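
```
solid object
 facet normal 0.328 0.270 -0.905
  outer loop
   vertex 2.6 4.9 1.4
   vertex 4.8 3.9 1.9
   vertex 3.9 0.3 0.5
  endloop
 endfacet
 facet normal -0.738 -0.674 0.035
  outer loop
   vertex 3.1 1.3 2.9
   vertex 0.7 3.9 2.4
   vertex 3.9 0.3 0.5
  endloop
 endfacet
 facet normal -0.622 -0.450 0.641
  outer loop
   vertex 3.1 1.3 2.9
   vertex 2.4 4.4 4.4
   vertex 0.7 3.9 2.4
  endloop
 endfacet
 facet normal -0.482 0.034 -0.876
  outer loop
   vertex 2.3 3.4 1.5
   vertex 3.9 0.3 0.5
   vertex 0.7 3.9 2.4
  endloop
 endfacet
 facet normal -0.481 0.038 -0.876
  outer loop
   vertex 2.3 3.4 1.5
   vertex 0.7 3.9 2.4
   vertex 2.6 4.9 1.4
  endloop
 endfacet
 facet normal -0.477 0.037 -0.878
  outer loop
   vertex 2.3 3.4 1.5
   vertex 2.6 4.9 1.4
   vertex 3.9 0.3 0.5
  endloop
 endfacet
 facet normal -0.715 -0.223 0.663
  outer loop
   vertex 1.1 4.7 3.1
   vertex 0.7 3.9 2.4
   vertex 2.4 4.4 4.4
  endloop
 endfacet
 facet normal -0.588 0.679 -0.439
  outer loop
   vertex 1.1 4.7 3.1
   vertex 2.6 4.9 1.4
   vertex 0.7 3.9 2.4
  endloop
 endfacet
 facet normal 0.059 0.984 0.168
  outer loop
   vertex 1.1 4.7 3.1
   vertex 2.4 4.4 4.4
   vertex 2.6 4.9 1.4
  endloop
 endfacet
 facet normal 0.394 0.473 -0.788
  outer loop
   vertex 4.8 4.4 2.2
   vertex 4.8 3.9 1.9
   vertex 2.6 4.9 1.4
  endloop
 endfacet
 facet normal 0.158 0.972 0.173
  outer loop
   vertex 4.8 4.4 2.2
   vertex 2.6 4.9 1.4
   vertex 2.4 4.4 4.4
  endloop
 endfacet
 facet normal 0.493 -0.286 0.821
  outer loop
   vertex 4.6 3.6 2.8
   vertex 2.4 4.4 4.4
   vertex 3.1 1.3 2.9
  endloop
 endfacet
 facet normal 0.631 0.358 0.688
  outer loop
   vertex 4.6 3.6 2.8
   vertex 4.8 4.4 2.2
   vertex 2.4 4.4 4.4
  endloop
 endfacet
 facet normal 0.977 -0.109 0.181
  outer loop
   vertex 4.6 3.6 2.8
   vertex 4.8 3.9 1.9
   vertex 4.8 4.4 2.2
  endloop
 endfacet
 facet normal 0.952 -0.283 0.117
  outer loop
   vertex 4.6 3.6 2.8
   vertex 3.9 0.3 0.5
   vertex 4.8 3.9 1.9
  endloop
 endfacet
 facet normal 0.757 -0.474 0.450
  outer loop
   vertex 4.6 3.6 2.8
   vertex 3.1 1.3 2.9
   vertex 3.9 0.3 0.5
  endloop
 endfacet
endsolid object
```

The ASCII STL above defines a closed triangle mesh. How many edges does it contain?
24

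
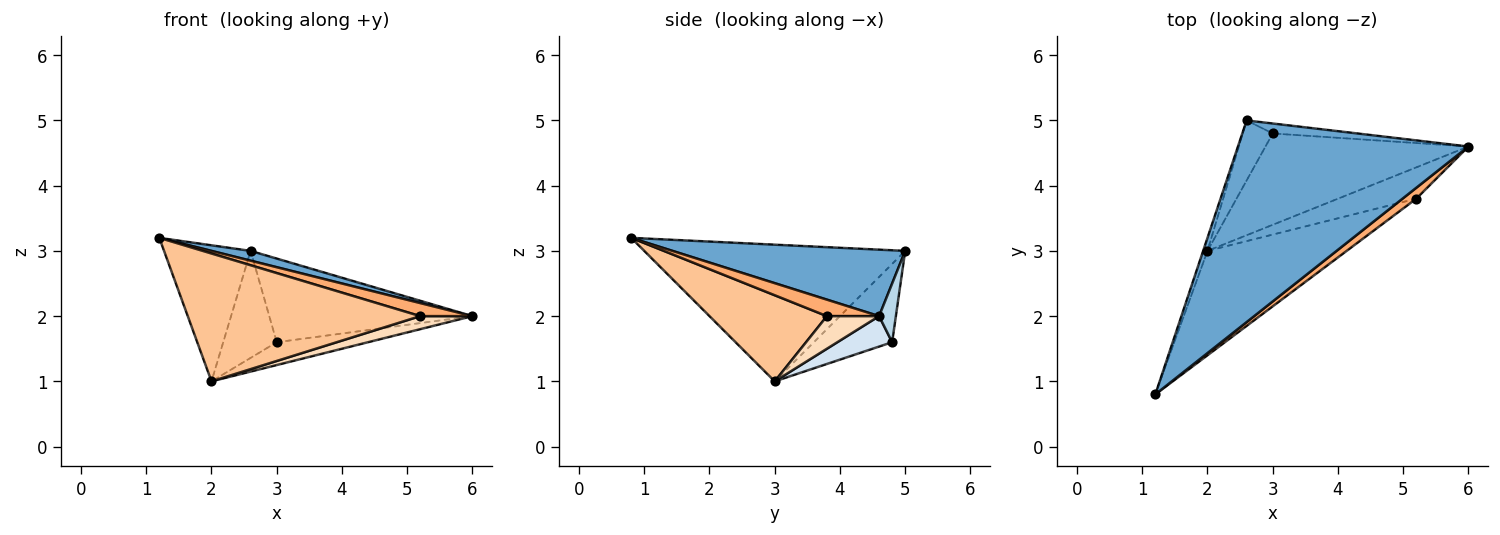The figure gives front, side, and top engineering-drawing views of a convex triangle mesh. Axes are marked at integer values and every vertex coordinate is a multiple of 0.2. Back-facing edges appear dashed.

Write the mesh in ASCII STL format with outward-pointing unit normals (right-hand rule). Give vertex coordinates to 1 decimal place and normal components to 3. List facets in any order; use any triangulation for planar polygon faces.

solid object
 facet normal 0.277 -0.047 0.960
  outer loop
   vertex 2.6 5.0 3.0
   vertex 1.2 0.8 3.2
   vertex 6.0 4.6 2.0
  endloop
 endfacet
 facet normal -0.949 0.315 -0.030
  outer loop
   vertex 2.0 3.0 1.0
   vertex 1.2 0.8 3.2
   vertex 2.6 5.0 3.0
  endloop
 endfacet
 facet normal 0.082 0.990 -0.118
  outer loop
   vertex 3.0 4.8 1.6
   vertex 2.6 5.0 3.0
   vertex 6.0 4.6 2.0
  endloop
 endfacet
 facet normal 0.144 0.240 -0.960
  outer loop
   vertex 3.0 4.8 1.6
   vertex 6.0 4.6 2.0
   vertex 2.0 3.0 1.0
  endloop
 endfacet
 facet normal -0.787 0.538 -0.302
  outer loop
   vertex 3.0 4.8 1.6
   vertex 2.0 3.0 1.0
   vertex 2.6 5.0 3.0
  endloop
 endfacet
 facet normal 0.609 -0.609 0.508
  outer loop
   vertex 5.2 3.8 2.0
   vertex 6.0 4.6 2.0
   vertex 1.2 0.8 3.2
  endloop
 endfacet
 facet normal 0.364 -0.721 -0.589
  outer loop
   vertex 5.2 3.8 2.0
   vertex 1.2 0.8 3.2
   vertex 2.0 3.0 1.0
  endloop
 endfacet
 facet normal 0.359 -0.359 -0.862
  outer loop
   vertex 5.2 3.8 2.0
   vertex 2.0 3.0 1.0
   vertex 6.0 4.6 2.0
  endloop
 endfacet
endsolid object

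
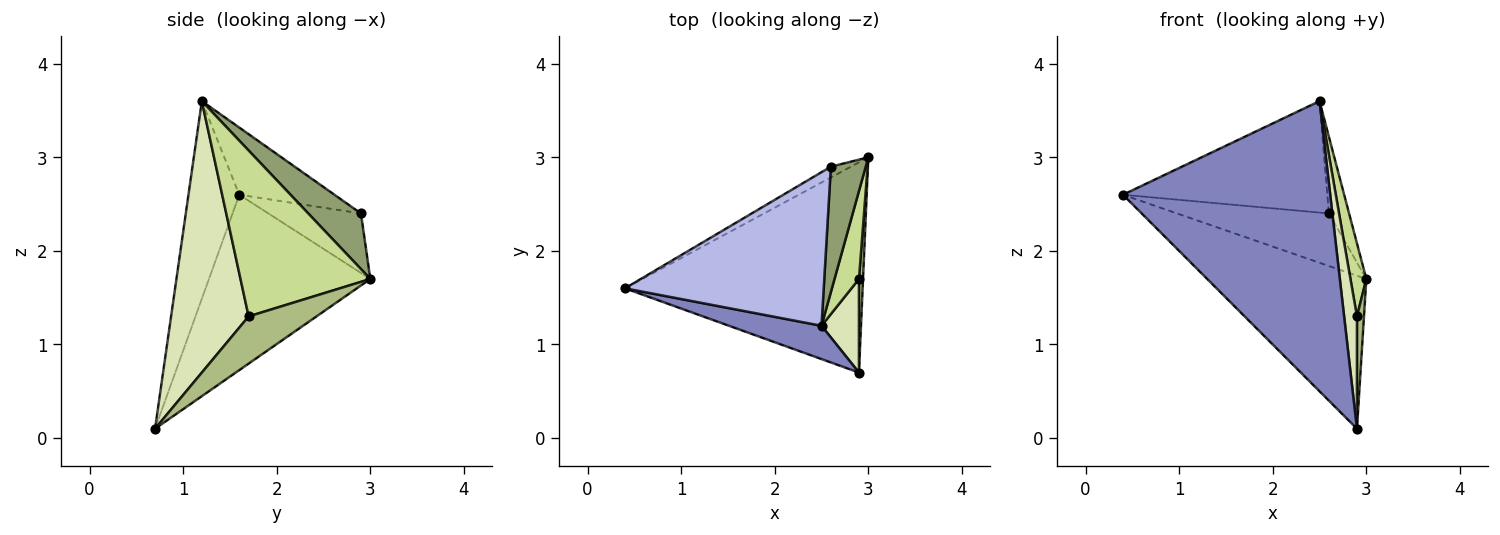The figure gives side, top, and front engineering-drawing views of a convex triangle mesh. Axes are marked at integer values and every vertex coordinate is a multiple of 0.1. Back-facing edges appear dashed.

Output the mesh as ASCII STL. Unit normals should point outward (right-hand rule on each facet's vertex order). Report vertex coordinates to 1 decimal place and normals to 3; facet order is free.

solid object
 facet normal -0.512 0.505 -0.694
  outer loop
   vertex 2.9 0.7 0.1
   vertex 0.4 1.6 2.6
   vertex 3.0 3.0 1.7
  endloop
 endfacet
 facet normal -0.237 -0.965 0.111
  outer loop
   vertex 2.5 1.2 3.6
   vertex 0.4 1.6 2.6
   vertex 2.9 0.7 0.1
  endloop
 endfacet
 facet normal -0.513 0.841 -0.173
  outer loop
   vertex 2.6 2.9 2.4
   vertex 3.0 3.0 1.7
   vertex 0.4 1.6 2.6
  endloop
 endfacet
 facet normal -0.264 0.567 0.781
  outer loop
   vertex 2.6 2.9 2.4
   vertex 0.4 1.6 2.6
   vertex 2.5 1.2 3.6
  endloop
 endfacet
 facet normal 0.806 0.309 0.505
  outer loop
   vertex 2.6 2.9 2.4
   vertex 2.5 1.2 3.6
   vertex 3.0 3.0 1.7
  endloop
 endfacet
 facet normal 0.991 -0.103 0.085
  outer loop
   vertex 2.9 1.7 1.3
   vertex 2.9 0.7 0.1
   vertex 3.0 3.0 1.7
  endloop
 endfacet
 facet normal 0.982 -0.120 0.145
  outer loop
   vertex 2.9 1.7 1.3
   vertex 3.0 3.0 1.7
   vertex 2.5 1.2 3.6
  endloop
 endfacet
 facet normal 0.978 -0.162 0.135
  outer loop
   vertex 2.9 1.7 1.3
   vertex 2.5 1.2 3.6
   vertex 2.9 0.7 0.1
  endloop
 endfacet
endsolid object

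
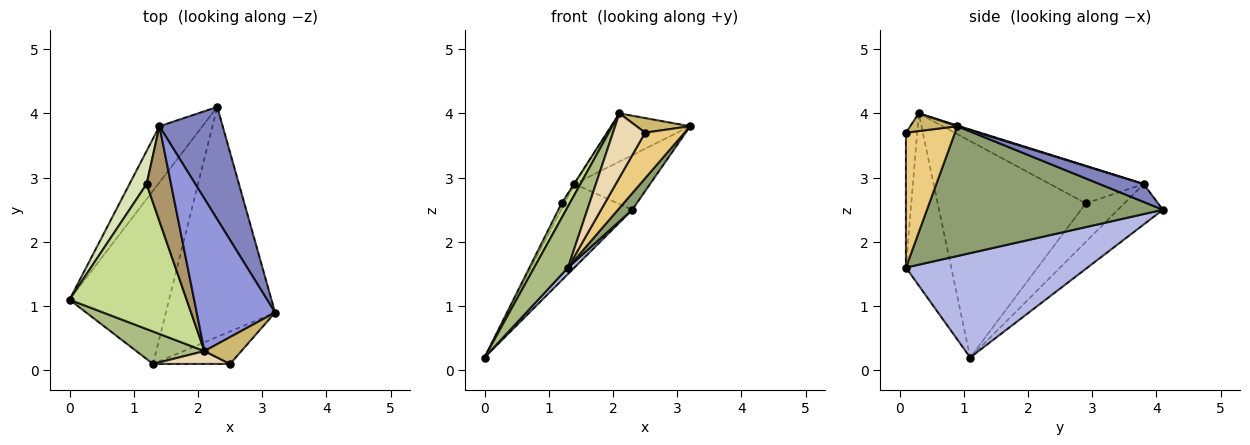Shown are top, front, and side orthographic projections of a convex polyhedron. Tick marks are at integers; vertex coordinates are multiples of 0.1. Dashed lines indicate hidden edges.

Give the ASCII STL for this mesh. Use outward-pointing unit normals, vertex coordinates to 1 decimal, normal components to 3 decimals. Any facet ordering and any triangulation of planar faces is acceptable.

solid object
 facet normal -0.465 0.735 -0.494
  outer loop
   vertex 1.4 3.8 2.9
   vertex 2.3 4.1 2.5
   vertex 0.0 1.1 0.2
  endloop
 endfacet
 facet normal 0.246 0.423 0.872
  outer loop
   vertex 1.4 3.8 2.9
   vertex 3.2 0.9 3.8
   vertex 2.3 4.1 2.5
  endloop
 endfacet
 facet normal 0.009 0.301 0.953
  outer loop
   vertex 1.4 3.8 2.9
   vertex 2.1 0.3 4.0
   vertex 3.2 0.9 3.8
  endloop
 endfacet
 facet normal 0.723 -0.026 -0.690
  outer loop
   vertex 1.3 0.1 1.6
   vertex 0.0 1.1 0.2
   vertex 2.3 4.1 2.5
  endloop
 endfacet
 facet normal 0.764 -0.046 -0.643
  outer loop
   vertex 1.3 0.1 1.6
   vertex 2.3 4.1 2.5
   vertex 3.2 0.9 3.8
  endloop
 endfacet
 facet normal -0.764 -0.570 0.302
  outer loop
   vertex 1.3 0.1 1.6
   vertex 2.1 0.3 4.0
   vertex 0.0 1.1 0.2
  endloop
 endfacet
 facet normal -0.878 -0.048 0.475
  outer loop
   vertex 1.2 2.9 2.6
   vertex 0.0 1.1 0.2
   vertex 2.1 0.3 4.0
  endloop
 endfacet
 facet normal -0.912 0.068 0.405
  outer loop
   vertex 1.2 2.9 2.6
   vertex 1.4 3.8 2.9
   vertex 0.0 1.1 0.2
  endloop
 endfacet
 facet normal -0.838 0.004 0.546
  outer loop
   vertex 1.2 2.9 2.6
   vertex 2.1 0.3 4.0
   vertex 1.4 3.8 2.9
  endloop
 endfacet
 facet normal 0.387 -0.440 0.810
  outer loop
   vertex 2.5 0.1 3.7
   vertex 3.2 0.9 3.8
   vertex 2.1 0.3 4.0
  endloop
 endfacet
 facet normal 0.712 -0.572 -0.407
  outer loop
   vertex 2.5 0.1 3.7
   vertex 1.3 0.1 1.6
   vertex 3.2 0.9 3.8
  endloop
 endfacet
 facet normal -0.325 -0.927 0.185
  outer loop
   vertex 2.5 0.1 3.7
   vertex 2.1 0.3 4.0
   vertex 1.3 0.1 1.6
  endloop
 endfacet
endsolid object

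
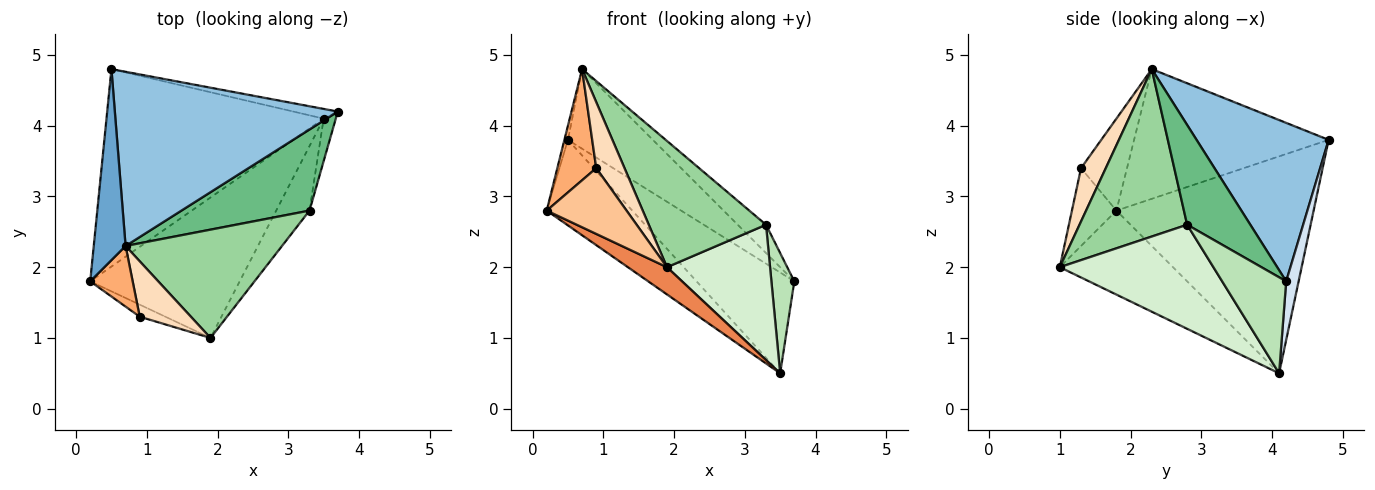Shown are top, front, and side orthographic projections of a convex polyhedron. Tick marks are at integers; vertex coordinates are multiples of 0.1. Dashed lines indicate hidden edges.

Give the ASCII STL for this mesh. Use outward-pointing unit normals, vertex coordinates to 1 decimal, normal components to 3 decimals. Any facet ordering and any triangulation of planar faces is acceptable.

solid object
 facet normal -0.971 0.018 0.238
  outer loop
   vertex 0.7 2.3 4.8
   vertex 0.5 4.8 3.8
   vertex 0.2 1.8 2.8
  endloop
 endfacet
 facet normal 0.543 0.349 0.764
  outer loop
   vertex 0.7 2.3 4.8
   vertex 3.7 4.2 1.8
   vertex 0.5 4.8 3.8
  endloop
 endfacet
 facet normal -0.676 0.293 -0.676
  outer loop
   vertex 3.5 4.1 0.5
   vertex 0.2 1.8 2.8
   vertex 0.5 4.8 3.8
  endloop
 endfacet
 facet normal 0.126 0.987 -0.095
  outer loop
   vertex 3.5 4.1 0.5
   vertex 0.5 4.8 3.8
   vertex 3.7 4.2 1.8
  endloop
 endfacet
 facet normal -0.483 -0.167 -0.860
  outer loop
   vertex 3.5 4.1 0.5
   vertex 1.9 1.0 2.0
   vertex 0.2 1.8 2.8
  endloop
 endfacet
 facet normal -0.720 -0.609 0.332
  outer loop
   vertex 0.9 1.3 3.4
   vertex 0.7 2.3 4.8
   vertex 0.2 1.8 2.8
  endloop
 endfacet
 facet normal -0.480 -0.863 -0.158
  outer loop
   vertex 0.9 1.3 3.4
   vertex 0.2 1.8 2.8
   vertex 1.9 1.0 2.0
  endloop
 endfacet
 facet normal 0.557 -0.636 0.534
  outer loop
   vertex 0.9 1.3 3.4
   vertex 1.9 1.0 2.0
   vertex 0.7 2.3 4.8
  endloop
 endfacet
 facet normal 0.593 0.265 0.761
  outer loop
   vertex 3.3 2.8 2.6
   vertex 3.7 4.2 1.8
   vertex 0.7 2.3 4.8
  endloop
 endfacet
 facet normal 0.572 -0.623 0.534
  outer loop
   vertex 3.3 2.8 2.6
   vertex 0.7 2.3 4.8
   vertex 1.9 1.0 2.0
  endloop
 endfacet
 facet normal 0.935 -0.335 -0.118
  outer loop
   vertex 3.3 2.8 2.6
   vertex 3.5 4.1 0.5
   vertex 3.7 4.2 1.8
  endloop
 endfacet
 facet normal 0.802 -0.539 -0.257
  outer loop
   vertex 3.3 2.8 2.6
   vertex 1.9 1.0 2.0
   vertex 3.5 4.1 0.5
  endloop
 endfacet
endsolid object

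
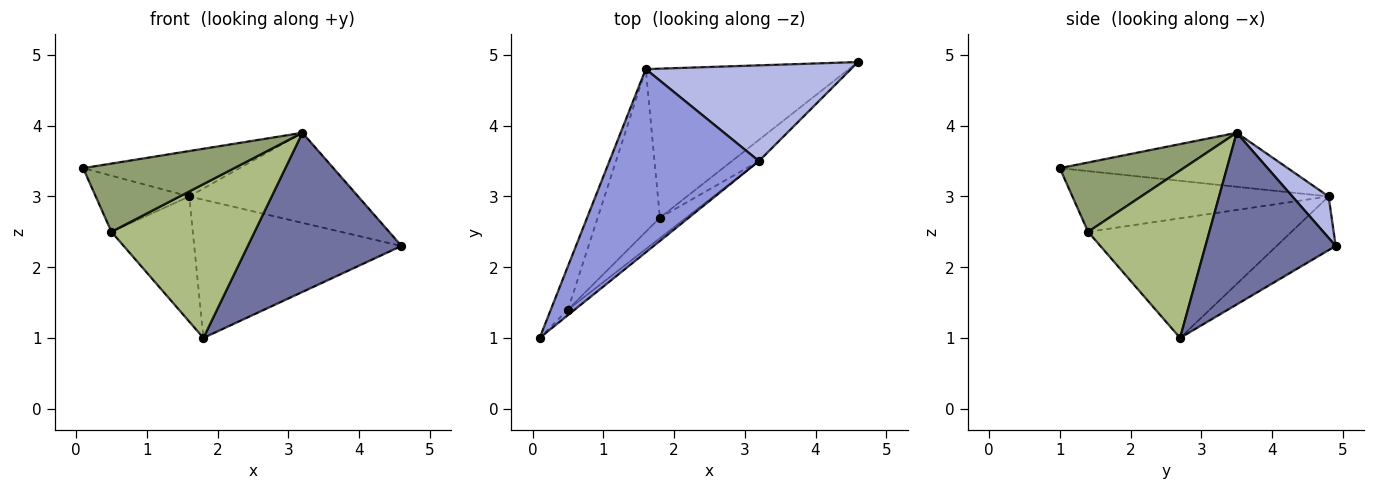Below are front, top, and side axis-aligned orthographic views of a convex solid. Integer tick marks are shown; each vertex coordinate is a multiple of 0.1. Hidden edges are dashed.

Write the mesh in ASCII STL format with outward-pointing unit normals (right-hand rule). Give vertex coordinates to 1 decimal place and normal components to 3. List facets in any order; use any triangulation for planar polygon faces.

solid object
 facet normal 0.643 -0.759 -0.101
  outer loop
   vertex 3.2 3.5 3.9
   vertex 1.8 2.7 1.0
   vertex 4.6 4.9 2.3
  endloop
 endfacet
 facet normal -0.190 0.668 -0.720
  outer loop
   vertex 1.6 4.8 3.0
   vertex 4.6 4.9 2.3
   vertex 1.8 2.7 1.0
  endloop
 endfacet
 facet normal -0.331 0.227 0.916
  outer loop
   vertex 1.6 4.8 3.0
   vertex 0.1 1.0 3.4
   vertex 3.2 3.5 3.9
  endloop
 endfacet
 facet normal 0.146 0.678 0.721
  outer loop
   vertex 1.6 4.8 3.0
   vertex 3.2 3.5 3.9
   vertex 4.6 4.9 2.3
  endloop
 endfacet
 facet normal 0.633 -0.772 -0.062
  outer loop
   vertex 0.5 1.4 2.5
   vertex 3.2 3.5 3.9
   vertex 0.1 1.0 3.4
  endloop
 endfacet
 facet normal 0.643 -0.759 -0.101
  outer loop
   vertex 0.5 1.4 2.5
   vertex 1.8 2.7 1.0
   vertex 3.2 3.5 3.9
  endloop
 endfacet
 facet normal -0.908 0.331 -0.256
  outer loop
   vertex 0.5 1.4 2.5
   vertex 0.1 1.0 3.4
   vertex 1.6 4.8 3.0
  endloop
 endfacet
 facet normal -0.836 0.334 -0.435
  outer loop
   vertex 0.5 1.4 2.5
   vertex 1.6 4.8 3.0
   vertex 1.8 2.7 1.0
  endloop
 endfacet
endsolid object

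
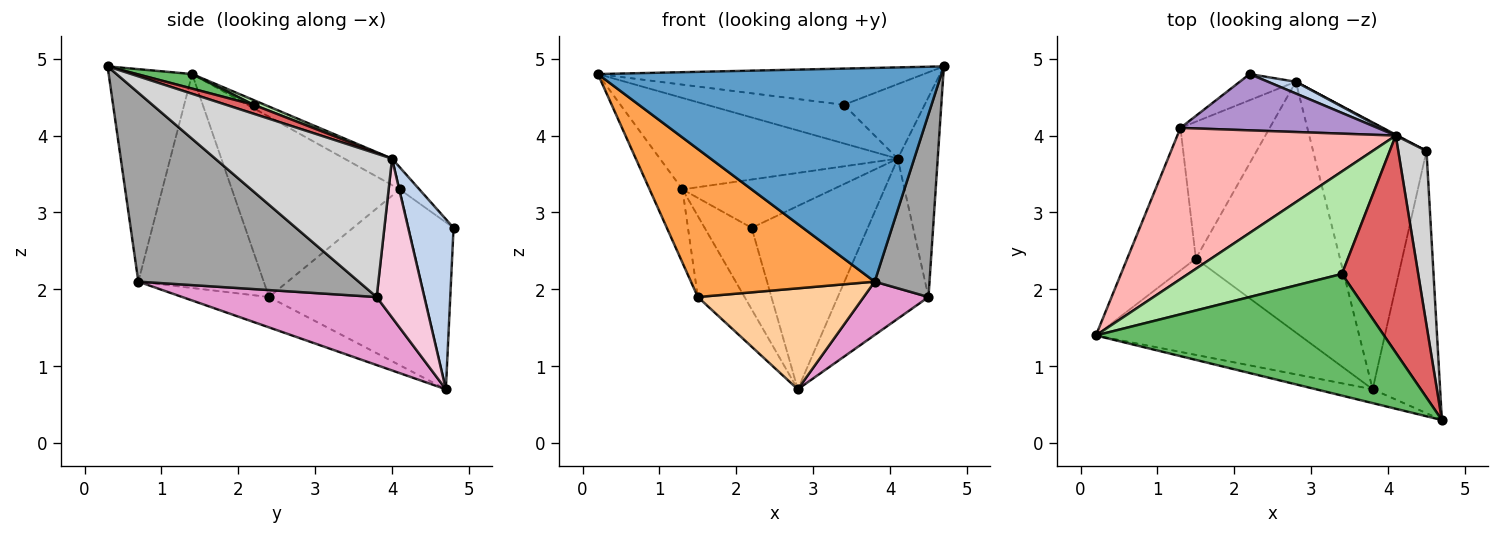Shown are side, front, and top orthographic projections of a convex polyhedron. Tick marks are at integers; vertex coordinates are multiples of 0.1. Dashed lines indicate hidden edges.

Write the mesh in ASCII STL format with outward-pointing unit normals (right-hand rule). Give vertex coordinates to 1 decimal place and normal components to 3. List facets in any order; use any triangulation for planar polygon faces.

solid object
 facet normal -0.236 -0.970 -0.063
  outer loop
   vertex 3.8 0.7 2.1
   vertex 4.7 0.3 4.9
   vertex 0.2 1.4 4.8
  endloop
 endfacet
 facet normal 0.363 0.930 0.060
  outer loop
   vertex 4.1 4.0 3.7
   vertex 2.8 4.7 0.7
   vertex 2.2 4.8 2.8
  endloop
 endfacet
 facet normal -0.497 -0.728 -0.473
  outer loop
   vertex 1.5 2.4 1.9
   vertex 3.8 0.7 2.1
   vertex 0.2 1.4 4.8
  endloop
 endfacet
 facet normal -0.192 -0.367 -0.910
  outer loop
   vertex 1.5 2.4 1.9
   vertex 2.8 4.7 0.7
   vertex 3.8 0.7 2.1
  endloop
 endfacet
 facet normal 0.048 0.285 0.957
  outer loop
   vertex 3.4 2.2 4.4
   vertex 0.2 1.4 4.8
   vertex 4.7 0.3 4.9
  endloop
 endfacet
 facet normal 0.029 0.353 0.935
  outer loop
   vertex 3.4 2.2 4.4
   vertex 4.1 4.0 3.7
   vertex 0.2 1.4 4.8
  endloop
 endfacet
 facet normal 0.110 0.323 0.940
  outer loop
   vertex 3.4 2.2 4.4
   vertex 4.7 0.3 4.9
   vertex 4.1 4.0 3.7
  endloop
 endfacet
 facet normal -0.103 0.515 0.851
  outer loop
   vertex 1.3 4.1 3.3
   vertex 0.2 1.4 4.8
   vertex 4.1 4.0 3.7
  endloop
 endfacet
 facet normal -0.085 0.649 0.756
  outer loop
   vertex 1.3 4.1 3.3
   vertex 4.1 4.0 3.7
   vertex 2.2 4.8 2.8
  endloop
 endfacet
 facet normal -0.673 0.704 -0.226
  outer loop
   vertex 1.3 4.1 3.3
   vertex 2.2 4.8 2.8
   vertex 2.8 4.7 0.7
  endloop
 endfacet
 facet normal -0.919 0.180 -0.350
  outer loop
   vertex 1.3 4.1 3.3
   vertex 1.5 2.4 1.9
   vertex 0.2 1.4 4.8
  endloop
 endfacet
 facet normal -0.861 0.259 -0.437
  outer loop
   vertex 1.3 4.1 3.3
   vertex 2.8 4.7 0.7
   vertex 1.5 2.4 1.9
  endloop
 endfacet
 facet normal 0.507 -0.169 -0.845
  outer loop
   vertex 4.5 3.8 1.9
   vertex 3.8 0.7 2.1
   vertex 2.8 4.7 0.7
  endloop
 endfacet
 facet normal 0.465 0.885 0.005
  outer loop
   vertex 4.5 3.8 1.9
   vertex 2.8 4.7 0.7
   vertex 4.1 4.0 3.7
  endloop
 endfacet
 facet normal 0.917 -0.228 -0.327
  outer loop
   vertex 4.5 3.8 1.9
   vertex 4.7 0.3 4.9
   vertex 3.8 0.7 2.1
  endloop
 endfacet
 facet normal 0.958 0.217 0.189
  outer loop
   vertex 4.5 3.8 1.9
   vertex 4.1 4.0 3.7
   vertex 4.7 0.3 4.9
  endloop
 endfacet
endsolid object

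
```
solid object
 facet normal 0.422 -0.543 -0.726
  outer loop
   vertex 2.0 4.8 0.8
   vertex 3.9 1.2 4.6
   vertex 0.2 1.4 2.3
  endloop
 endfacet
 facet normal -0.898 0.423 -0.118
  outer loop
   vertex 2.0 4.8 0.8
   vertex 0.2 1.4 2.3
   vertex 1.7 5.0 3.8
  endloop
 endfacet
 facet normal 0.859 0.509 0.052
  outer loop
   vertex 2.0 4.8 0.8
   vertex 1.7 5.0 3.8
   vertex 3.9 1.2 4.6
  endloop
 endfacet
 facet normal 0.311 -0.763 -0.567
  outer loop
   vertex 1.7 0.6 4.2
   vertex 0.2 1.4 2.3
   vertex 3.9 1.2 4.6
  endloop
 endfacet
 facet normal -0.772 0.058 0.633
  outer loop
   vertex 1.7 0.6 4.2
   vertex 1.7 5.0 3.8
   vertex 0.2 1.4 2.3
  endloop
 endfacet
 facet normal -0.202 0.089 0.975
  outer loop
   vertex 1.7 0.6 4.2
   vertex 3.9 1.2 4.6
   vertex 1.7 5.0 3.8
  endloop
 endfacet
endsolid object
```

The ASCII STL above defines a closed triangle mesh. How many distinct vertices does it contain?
5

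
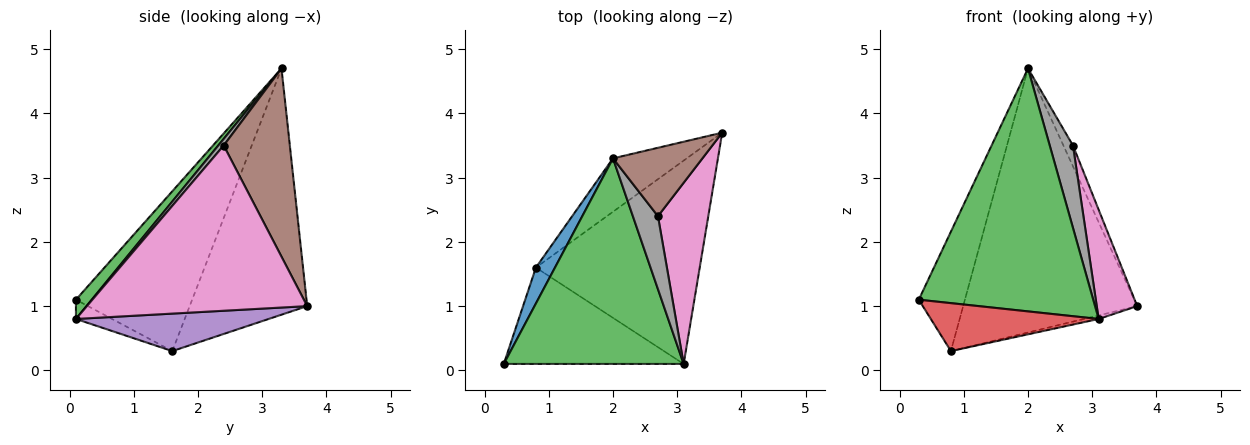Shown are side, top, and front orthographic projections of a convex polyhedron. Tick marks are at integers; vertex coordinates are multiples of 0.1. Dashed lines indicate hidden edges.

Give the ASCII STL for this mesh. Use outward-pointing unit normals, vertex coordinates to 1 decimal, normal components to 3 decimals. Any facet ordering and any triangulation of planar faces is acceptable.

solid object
 facet normal -0.924 0.367 0.110
  outer loop
   vertex 0.8 1.6 0.3
   vertex 0.3 0.1 1.1
   vertex 2.0 3.3 4.7
  endloop
 endfacet
 facet normal -0.552 0.817 -0.165
  outer loop
   vertex 0.8 1.6 0.3
   vertex 2.0 3.3 4.7
   vertex 3.7 3.7 1.0
  endloop
 endfacet
 facet normal 0.069 -0.762 0.644
  outer loop
   vertex 3.1 0.1 0.8
   vertex 2.0 3.3 4.7
   vertex 0.3 0.1 1.1
  endloop
 endfacet
 facet normal -0.095 -0.443 -0.891
  outer loop
   vertex 3.1 0.1 0.8
   vertex 0.3 0.1 1.1
   vertex 0.8 1.6 0.3
  endloop
 endfacet
 facet normal 0.223 0.017 -0.975
  outer loop
   vertex 3.1 0.1 0.8
   vertex 0.8 1.6 0.3
   vertex 3.7 3.7 1.0
  endloop
 endfacet
 facet normal 0.896 0.129 0.426
  outer loop
   vertex 2.7 2.4 3.5
   vertex 3.7 3.7 1.0
   vertex 2.0 3.3 4.7
  endloop
 endfacet
 facet normal 0.942 -0.173 0.287
  outer loop
   vertex 2.7 2.4 3.5
   vertex 3.1 0.1 0.8
   vertex 3.7 3.7 1.0
  endloop
 endfacet
 facet normal 0.173 -0.737 0.653
  outer loop
   vertex 2.7 2.4 3.5
   vertex 2.0 3.3 4.7
   vertex 3.1 0.1 0.8
  endloop
 endfacet
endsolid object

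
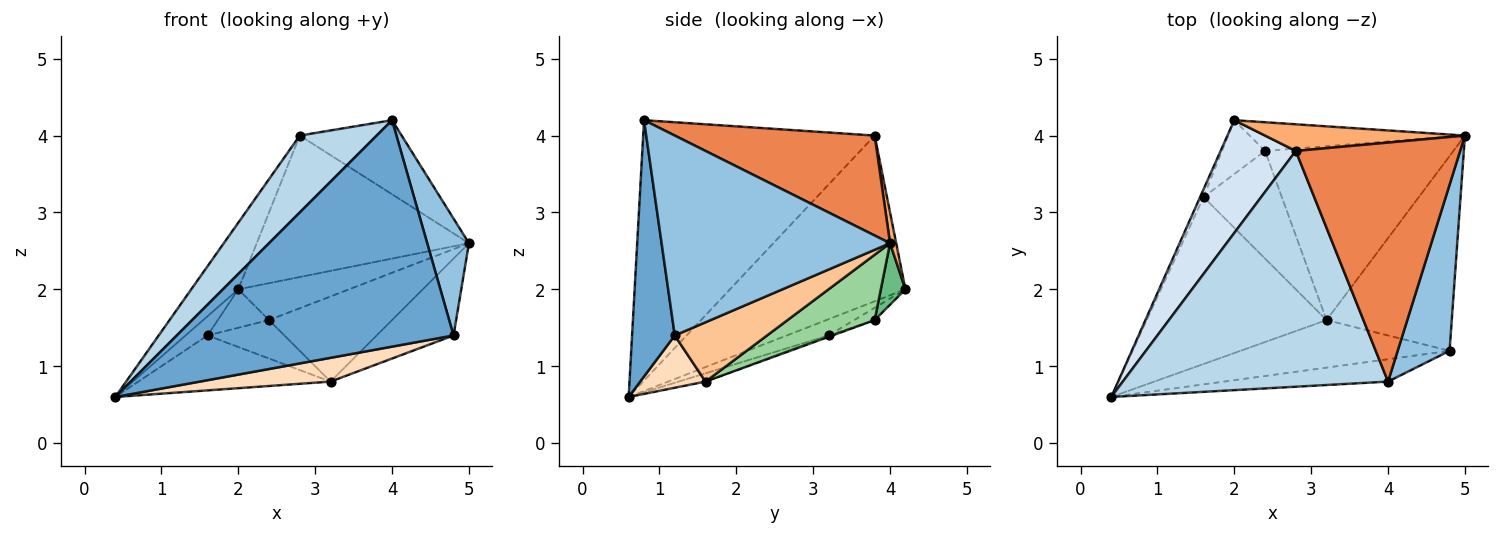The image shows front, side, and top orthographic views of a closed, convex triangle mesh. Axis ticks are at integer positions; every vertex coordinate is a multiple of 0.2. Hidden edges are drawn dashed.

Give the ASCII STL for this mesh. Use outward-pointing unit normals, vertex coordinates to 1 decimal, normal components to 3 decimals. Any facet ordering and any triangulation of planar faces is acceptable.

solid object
 facet normal 0.152 -0.984 -0.097
  outer loop
   vertex 4.8 1.2 1.4
   vertex 4.0 0.8 4.2
   vertex 0.4 0.6 0.6
  endloop
 endfacet
 facet normal 0.953 -0.174 0.247
  outer loop
   vertex 4.8 1.2 1.4
   vertex 5.0 4.0 2.6
   vertex 4.0 0.8 4.2
  endloop
 endfacet
 facet normal -0.682 -0.227 0.695
  outer loop
   vertex 2.8 3.8 4.0
   vertex 0.4 0.6 0.6
   vertex 4.0 0.8 4.2
  endloop
 endfacet
 facet normal -0.885 0.237 0.401
  outer loop
   vertex 2.8 3.8 4.0
   vertex 2.0 4.2 2.0
   vertex 0.4 0.6 0.6
  endloop
 endfacet
 facet normal 0.502 0.256 0.826
  outer loop
   vertex 2.8 3.8 4.0
   vertex 4.0 0.8 4.2
   vertex 5.0 4.0 2.6
  endloop
 endfacet
 facet normal 0.028 0.982 0.185
  outer loop
   vertex 2.8 3.8 4.0
   vertex 5.0 4.0 2.6
   vertex 2.0 4.2 2.0
  endloop
 endfacet
 facet normal 0.403 0.336 -0.851
  outer loop
   vertex 3.2 1.6 0.8
   vertex 5.0 4.0 2.6
   vertex 4.8 1.2 1.4
  endloop
 endfacet
 facet normal 0.218 -0.436 -0.873
  outer loop
   vertex 3.2 1.6 0.8
   vertex 4.8 1.2 1.4
   vertex 0.4 0.6 0.6
  endloop
 endfacet
 facet normal 0.173 0.777 -0.605
  outer loop
   vertex 2.4 3.8 1.6
   vertex 2.0 4.2 2.0
   vertex 5.0 4.0 2.6
  endloop
 endfacet
 facet normal 0.297 0.420 -0.857
  outer loop
   vertex 2.4 3.8 1.6
   vertex 5.0 4.0 2.6
   vertex 3.2 1.6 0.8
  endloop
 endfacet
 facet normal -0.044 0.312 -0.949
  outer loop
   vertex 1.6 3.2 1.4
   vertex 3.2 1.6 0.8
   vertex 0.4 0.6 0.6
  endloop
 endfacet
 facet normal -0.017 0.336 -0.942
  outer loop
   vertex 1.6 3.2 1.4
   vertex 2.4 3.8 1.6
   vertex 3.2 1.6 0.8
  endloop
 endfacet
 facet normal -0.870 0.458 -0.183
  outer loop
   vertex 1.6 3.2 1.4
   vertex 0.4 0.6 0.6
   vertex 2.0 4.2 2.0
  endloop
 endfacet
 facet normal -0.226 0.566 -0.793
  outer loop
   vertex 1.6 3.2 1.4
   vertex 2.0 4.2 2.0
   vertex 2.4 3.8 1.6
  endloop
 endfacet
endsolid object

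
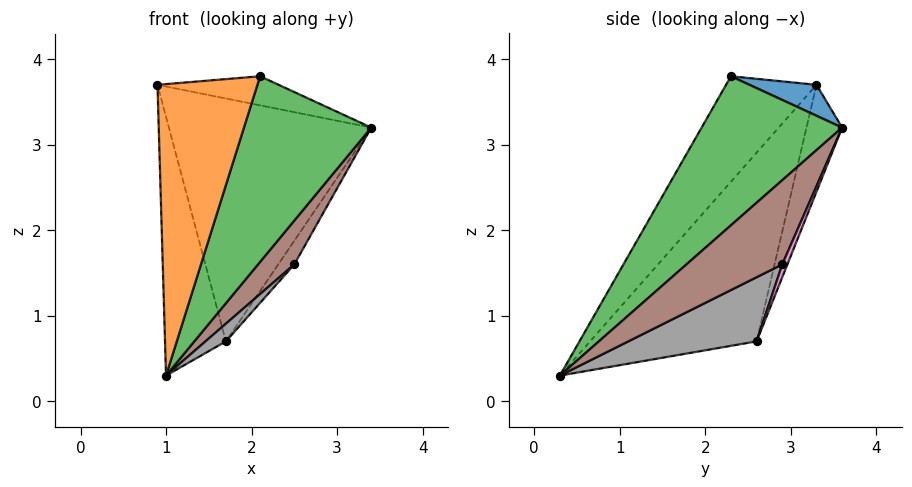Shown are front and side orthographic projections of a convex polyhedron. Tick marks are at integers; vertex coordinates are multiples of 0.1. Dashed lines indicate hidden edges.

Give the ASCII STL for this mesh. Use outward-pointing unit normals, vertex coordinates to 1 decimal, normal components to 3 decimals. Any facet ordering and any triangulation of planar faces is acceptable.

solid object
 facet normal 0.156 0.281 0.947
  outer loop
   vertex 2.1 2.3 3.8
   vertex 3.4 3.6 3.2
   vertex 0.9 3.3 3.7
  endloop
 endfacet
 facet normal -0.566 -0.626 0.536
  outer loop
   vertex 2.1 2.3 3.8
   vertex 0.9 3.3 3.7
   vertex 1.0 0.3 0.3
  endloop
 endfacet
 facet normal 0.733 -0.664 0.149
  outer loop
   vertex 2.1 2.3 3.8
   vertex 1.0 0.3 0.3
   vertex 3.4 3.6 3.2
  endloop
 endfacet
 facet normal -0.167 0.949 -0.266
  outer loop
   vertex 1.7 2.6 0.7
   vertex 0.9 3.3 3.7
   vertex 3.4 3.6 3.2
  endloop
 endfacet
 facet normal -0.892 0.326 -0.314
  outer loop
   vertex 1.7 2.6 0.7
   vertex 1.0 0.3 0.3
   vertex 0.9 3.3 3.7
  endloop
 endfacet
 facet normal 0.877 -0.332 -0.348
  outer loop
   vertex 2.5 2.9 1.6
   vertex 3.4 3.6 3.2
   vertex 1.0 0.3 0.3
  endloop
 endfacet
 facet normal 0.262 0.821 -0.507
  outer loop
   vertex 2.5 2.9 1.6
   vertex 1.7 2.6 0.7
   vertex 3.4 3.6 3.2
  endloop
 endfacet
 facet normal 0.762 -0.121 -0.637
  outer loop
   vertex 2.5 2.9 1.6
   vertex 1.0 0.3 0.3
   vertex 1.7 2.6 0.7
  endloop
 endfacet
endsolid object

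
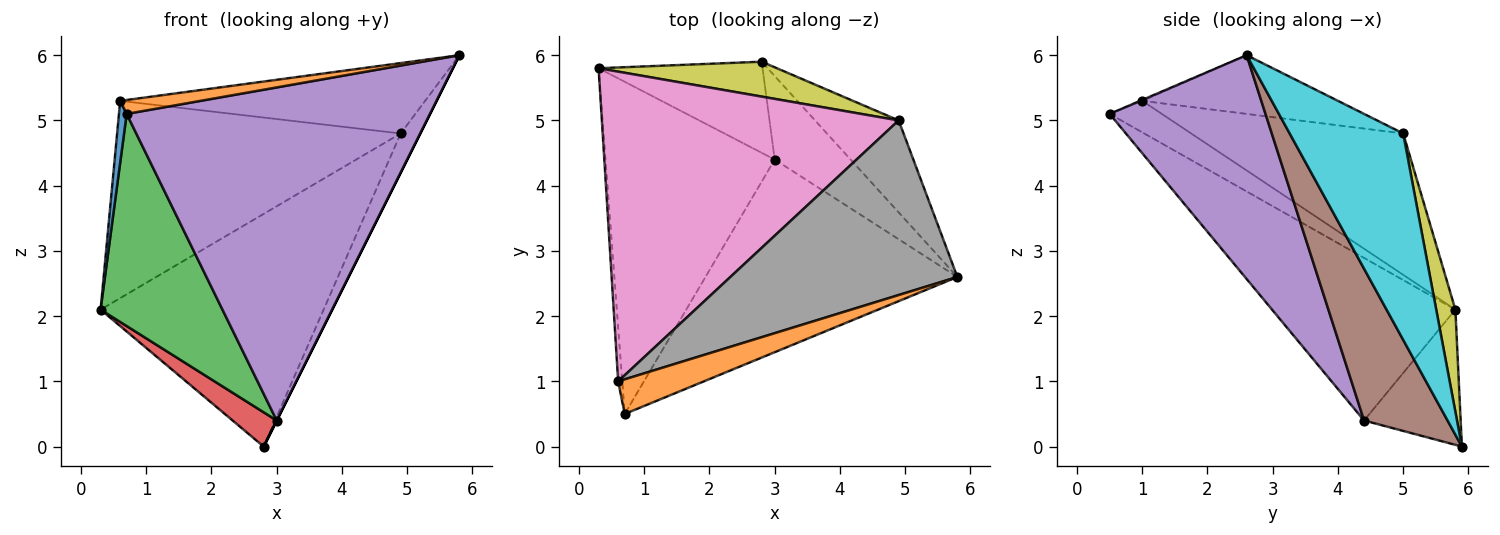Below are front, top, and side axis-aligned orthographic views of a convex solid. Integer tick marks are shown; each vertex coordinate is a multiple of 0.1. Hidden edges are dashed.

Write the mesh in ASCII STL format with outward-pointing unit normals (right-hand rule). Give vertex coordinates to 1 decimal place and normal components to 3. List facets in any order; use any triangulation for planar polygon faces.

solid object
 facet normal -0.981 -0.146 -0.126
  outer loop
   vertex 0.6 1.0 5.3
   vertex 0.3 5.8 2.1
   vertex 0.7 0.5 5.1
  endloop
 endfacet
 facet normal -0.010 -0.373 0.928
  outer loop
   vertex 0.6 1.0 5.3
   vertex 0.7 0.5 5.1
   vertex 5.8 2.6 6.0
  endloop
 endfacet
 facet normal -0.629 -0.418 -0.655
  outer loop
   vertex 3.0 4.4 0.4
   vertex 0.7 0.5 5.1
   vertex 0.3 5.8 2.1
  endloop
 endfacet
 facet normal -0.611 -0.279 -0.741
  outer loop
   vertex 3.0 4.4 0.4
   vertex 0.3 5.8 2.1
   vertex 2.8 5.9 0.0
  endloop
 endfacet
 facet normal 0.406 -0.791 -0.457
  outer loop
   vertex 3.0 4.4 0.4
   vertex 5.8 2.6 6.0
   vertex 0.7 0.5 5.1
  endloop
 endfacet
 facet normal 0.894 0.000 -0.447
  outer loop
   vertex 3.0 4.4 0.4
   vertex 2.8 5.9 0.0
   vertex 5.8 2.6 6.0
  endloop
 endfacet
 facet normal -0.373 0.498 0.783
  outer loop
   vertex 4.9 5.0 4.8
   vertex 0.3 5.8 2.1
   vertex 0.6 1.0 5.3
  endloop
 endfacet
 facet normal -0.233 0.363 0.902
  outer loop
   vertex 4.9 5.0 4.8
   vertex 0.6 1.0 5.3
   vertex 5.8 2.6 6.0
  endloop
 endfacet
 facet normal 0.085 0.985 0.148
  outer loop
   vertex 4.9 5.0 4.8
   vertex 2.8 5.9 0.0
   vertex 0.3 5.8 2.1
  endloop
 endfacet
 facet normal 0.915 0.158 -0.371
  outer loop
   vertex 4.9 5.0 4.8
   vertex 5.8 2.6 6.0
   vertex 2.8 5.9 0.0
  endloop
 endfacet
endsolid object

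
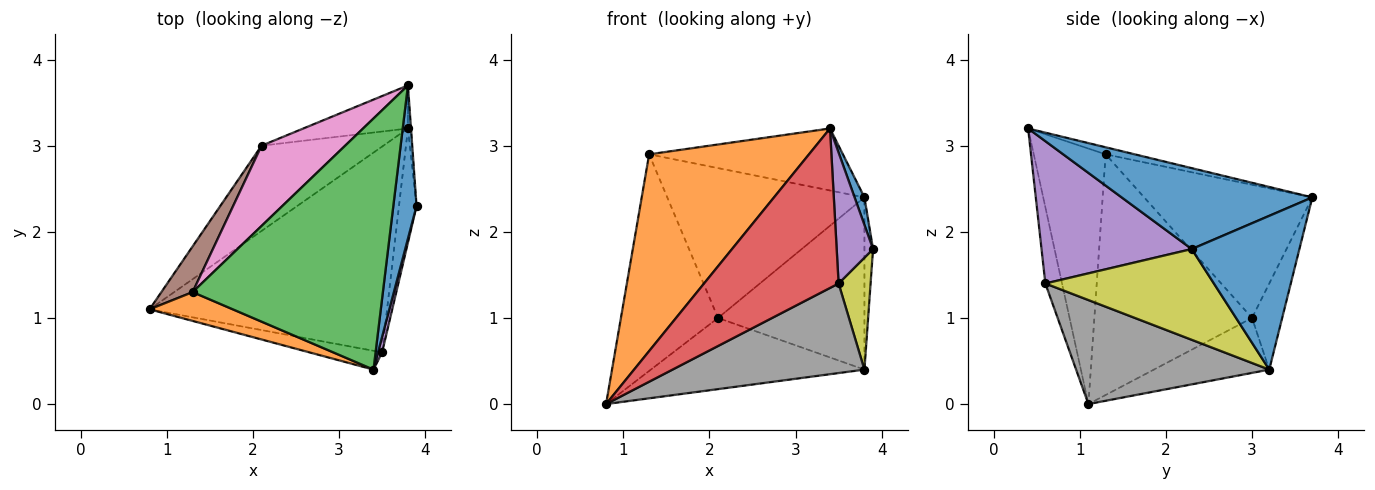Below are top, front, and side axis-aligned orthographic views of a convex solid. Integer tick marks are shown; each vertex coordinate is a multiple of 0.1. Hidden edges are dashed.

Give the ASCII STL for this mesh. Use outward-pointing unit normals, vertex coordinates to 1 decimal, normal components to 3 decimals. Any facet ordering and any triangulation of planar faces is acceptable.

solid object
 facet normal 0.960 -0.050 0.276
  outer loop
   vertex 3.8 3.7 2.4
   vertex 3.4 0.4 3.2
   vertex 3.9 2.3 1.8
  endloop
 endfacet
 facet normal -0.406 -0.904 0.132
  outer loop
   vertex 1.3 1.3 2.9
   vertex 0.8 1.1 0.0
   vertex 3.4 0.4 3.2
  endloop
 endfacet
 facet normal -0.036 0.240 0.970
  outer loop
   vertex 1.3 1.3 2.9
   vertex 3.4 0.4 3.2
   vertex 3.8 3.7 2.4
  endloop
 endfacet
 facet normal -0.122 -0.986 -0.116
  outer loop
   vertex 3.5 0.6 1.4
   vertex 3.4 0.4 3.2
   vertex 0.8 1.1 0.0
  endloop
 endfacet
 facet normal 0.972 -0.235 0.028
  outer loop
   vertex 3.5 0.6 1.4
   vertex 3.9 2.3 1.8
   vertex 3.4 0.4 3.2
  endloop
 endfacet
 facet normal -0.846 0.521 0.110
  outer loop
   vertex 2.1 3.0 1.0
   vertex 0.8 1.1 0.0
   vertex 1.3 1.3 2.9
  endloop
 endfacet
 facet normal -0.601 0.705 0.377
  outer loop
   vertex 2.1 3.0 1.0
   vertex 1.3 1.3 2.9
   vertex 3.8 3.7 2.4
  endloop
 endfacet
 facet normal 0.373 -0.370 -0.851
  outer loop
   vertex 3.8 3.2 0.4
   vertex 3.5 0.6 1.4
   vertex 0.8 1.1 0.0
  endloop
 endfacet
 facet normal 0.965 -0.183 -0.187
  outer loop
   vertex 3.8 3.2 0.4
   vertex 3.9 2.3 1.8
   vertex 3.5 0.6 1.4
  endloop
 endfacet
 facet normal -0.327 0.606 -0.725
  outer loop
   vertex 3.8 3.2 0.4
   vertex 0.8 1.1 0.0
   vertex 2.1 3.0 1.0
  endloop
 endfacet
 facet normal 0.997 0.080 -0.020
  outer loop
   vertex 3.8 3.2 0.4
   vertex 3.8 3.7 2.4
   vertex 3.9 2.3 1.8
  endloop
 endfacet
 facet normal -0.196 0.951 -0.238
  outer loop
   vertex 3.8 3.2 0.4
   vertex 2.1 3.0 1.0
   vertex 3.8 3.7 2.4
  endloop
 endfacet
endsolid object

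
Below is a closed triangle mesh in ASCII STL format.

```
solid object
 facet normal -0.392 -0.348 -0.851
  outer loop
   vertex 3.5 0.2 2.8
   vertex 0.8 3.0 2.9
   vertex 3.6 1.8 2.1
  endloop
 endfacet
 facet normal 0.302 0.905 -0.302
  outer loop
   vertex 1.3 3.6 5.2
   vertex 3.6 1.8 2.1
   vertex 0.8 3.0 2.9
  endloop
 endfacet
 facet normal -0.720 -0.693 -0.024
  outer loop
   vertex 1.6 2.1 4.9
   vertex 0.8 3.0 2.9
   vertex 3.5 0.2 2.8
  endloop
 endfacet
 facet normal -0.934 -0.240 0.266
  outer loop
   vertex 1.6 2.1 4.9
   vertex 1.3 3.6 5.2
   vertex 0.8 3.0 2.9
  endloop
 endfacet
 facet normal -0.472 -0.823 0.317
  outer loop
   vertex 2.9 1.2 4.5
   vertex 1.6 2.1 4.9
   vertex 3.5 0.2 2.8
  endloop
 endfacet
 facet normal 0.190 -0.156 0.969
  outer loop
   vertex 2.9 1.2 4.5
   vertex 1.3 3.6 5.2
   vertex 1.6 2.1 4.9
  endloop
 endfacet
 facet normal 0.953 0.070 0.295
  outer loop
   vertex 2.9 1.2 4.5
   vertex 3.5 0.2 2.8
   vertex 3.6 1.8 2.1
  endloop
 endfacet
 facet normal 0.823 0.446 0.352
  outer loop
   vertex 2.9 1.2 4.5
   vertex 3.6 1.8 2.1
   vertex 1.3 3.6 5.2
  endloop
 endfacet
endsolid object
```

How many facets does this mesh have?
8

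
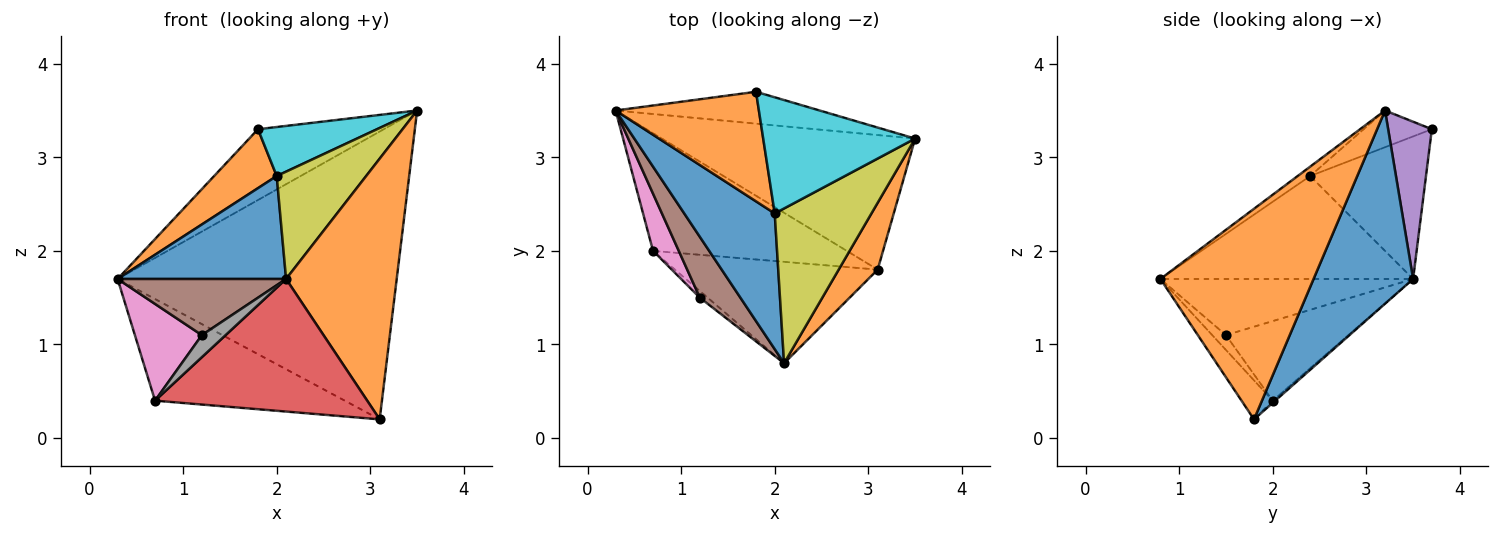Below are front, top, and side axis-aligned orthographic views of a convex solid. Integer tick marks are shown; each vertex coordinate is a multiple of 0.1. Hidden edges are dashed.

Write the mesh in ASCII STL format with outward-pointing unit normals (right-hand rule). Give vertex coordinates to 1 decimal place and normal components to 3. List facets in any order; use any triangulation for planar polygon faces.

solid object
 facet normal 0.307 0.862 -0.403
  outer loop
   vertex 3.1 1.8 0.2
   vertex 0.3 3.5 1.7
   vertex 3.5 3.2 3.5
  endloop
 endfacet
 facet normal 0.802 -0.579 0.148
  outer loop
   vertex 3.1 1.8 0.2
   vertex 3.5 3.2 3.5
   vertex 2.1 0.8 1.7
  endloop
 endfacet
 facet normal -0.009 0.654 -0.757
  outer loop
   vertex 0.7 2.0 0.4
   vertex 0.3 3.5 1.7
   vertex 3.1 1.8 0.2
  endloop
 endfacet
 facet normal -0.116 -0.789 -0.603
  outer loop
   vertex 0.7 2.0 0.4
   vertex 3.1 1.8 0.2
   vertex 2.1 0.8 1.7
  endloop
 endfacet
 facet normal 0.302 0.869 -0.392
  outer loop
   vertex 1.8 3.7 3.3
   vertex 3.5 3.2 3.5
   vertex 0.3 3.5 1.7
  endloop
 endfacet
 facet normal -0.713 -0.475 0.515
  outer loop
   vertex 1.2 1.5 1.1
   vertex 2.1 0.8 1.7
   vertex 0.3 3.5 1.7
  endloop
 endfacet
 facet normal -0.844 -0.462 0.273
  outer loop
   vertex 1.2 1.5 1.1
   vertex 0.3 3.5 1.7
   vertex 0.7 2.0 0.4
  endloop
 endfacet
 facet normal -0.483 -0.838 -0.254
  outer loop
   vertex 1.2 1.5 1.1
   vertex 0.7 2.0 0.4
   vertex 2.1 0.8 1.7
  endloop
 endfacet
 facet normal -0.079 -0.568 0.819
  outer loop
   vertex 2.0 2.4 2.8
   vertex 2.1 0.8 1.7
   vertex 3.5 3.2 3.5
  endloop
 endfacet
 facet normal -0.217 -0.379 0.899
  outer loop
   vertex 2.0 2.4 2.8
   vertex 3.5 3.2 3.5
   vertex 1.8 3.7 3.3
  endloop
 endfacet
 facet normal -0.672 -0.448 0.590
  outer loop
   vertex 2.0 2.4 2.8
   vertex 0.3 3.5 1.7
   vertex 2.1 0.8 1.7
  endloop
 endfacet
 facet normal -0.659 -0.356 0.662
  outer loop
   vertex 2.0 2.4 2.8
   vertex 1.8 3.7 3.3
   vertex 0.3 3.5 1.7
  endloop
 endfacet
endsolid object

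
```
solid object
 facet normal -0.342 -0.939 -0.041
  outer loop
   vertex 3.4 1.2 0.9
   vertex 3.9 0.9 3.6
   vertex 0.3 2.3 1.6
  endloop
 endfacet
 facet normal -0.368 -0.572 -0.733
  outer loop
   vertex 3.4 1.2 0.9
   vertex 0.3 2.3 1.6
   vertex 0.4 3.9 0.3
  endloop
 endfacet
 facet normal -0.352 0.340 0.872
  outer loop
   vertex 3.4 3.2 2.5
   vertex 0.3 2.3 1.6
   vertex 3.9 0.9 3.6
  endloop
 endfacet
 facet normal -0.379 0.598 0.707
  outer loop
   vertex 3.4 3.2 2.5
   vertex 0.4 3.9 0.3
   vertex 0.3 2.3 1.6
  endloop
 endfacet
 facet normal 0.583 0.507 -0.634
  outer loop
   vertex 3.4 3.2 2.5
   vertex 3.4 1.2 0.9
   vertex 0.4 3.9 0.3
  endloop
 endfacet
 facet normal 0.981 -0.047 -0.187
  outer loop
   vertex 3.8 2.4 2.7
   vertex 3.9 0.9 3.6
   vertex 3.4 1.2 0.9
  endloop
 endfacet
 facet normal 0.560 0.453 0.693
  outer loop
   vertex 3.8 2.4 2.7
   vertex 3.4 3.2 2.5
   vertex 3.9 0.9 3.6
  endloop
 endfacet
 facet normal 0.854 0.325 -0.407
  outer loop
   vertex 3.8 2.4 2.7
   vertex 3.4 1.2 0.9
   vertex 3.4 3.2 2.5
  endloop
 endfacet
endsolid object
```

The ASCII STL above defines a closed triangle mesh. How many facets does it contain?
8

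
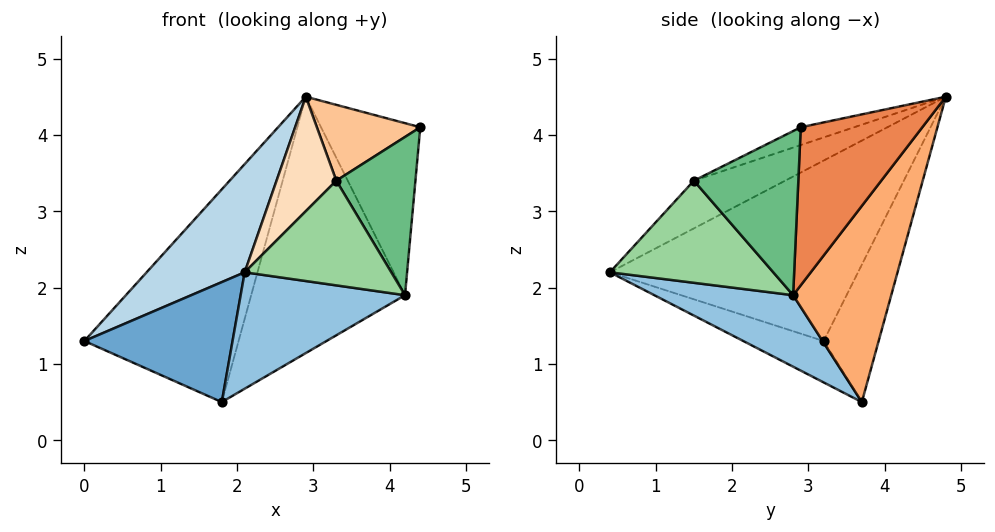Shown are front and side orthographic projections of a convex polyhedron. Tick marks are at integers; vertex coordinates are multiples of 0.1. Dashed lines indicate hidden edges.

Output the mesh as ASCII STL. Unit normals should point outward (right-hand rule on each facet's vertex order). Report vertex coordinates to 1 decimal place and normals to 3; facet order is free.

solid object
 facet normal -0.250 -0.461 -0.851
  outer loop
   vertex 1.8 3.7 0.5
   vertex 2.1 0.4 2.2
   vertex 0.0 3.2 1.3
  endloop
 endfacet
 facet normal 0.342 -0.406 -0.848
  outer loop
   vertex 4.2 2.8 1.9
   vertex 2.1 0.4 2.2
   vertex 1.8 3.7 0.5
  endloop
 endfacet
 facet normal -0.649 -0.256 0.716
  outer loop
   vertex 2.9 4.8 4.5
   vertex 0.0 3.2 1.3
   vertex 2.1 0.4 2.2
  endloop
 endfacet
 facet normal -0.331 0.929 -0.164
  outer loop
   vertex 2.9 4.8 4.5
   vertex 1.8 3.7 0.5
   vertex 0.0 3.2 1.3
  endloop
 endfacet
 facet normal 0.771 0.629 -0.099
  outer loop
   vertex 2.9 4.8 4.5
   vertex 4.4 2.9 4.1
   vertex 4.2 2.8 1.9
  endloop
 endfacet
 facet normal 0.503 0.788 -0.355
  outer loop
   vertex 2.9 4.8 4.5
   vertex 4.2 2.8 1.9
   vertex 1.8 3.7 0.5
  endloop
 endfacet
 facet normal -0.171 -0.330 0.928
  outer loop
   vertex 3.3 1.5 3.4
   vertex 4.4 2.9 4.1
   vertex 2.9 4.8 4.5
  endloop
 endfacet
 facet normal -0.501 -0.328 0.801
  outer loop
   vertex 3.3 1.5 3.4
   vertex 2.9 4.8 4.5
   vertex 2.1 0.4 2.2
  endloop
 endfacet
 facet normal 0.796 -0.603 -0.045
  outer loop
   vertex 3.3 1.5 3.4
   vertex 4.2 2.8 1.9
   vertex 4.4 2.9 4.1
  endloop
 endfacet
 facet normal 0.738 -0.662 -0.131
  outer loop
   vertex 3.3 1.5 3.4
   vertex 2.1 0.4 2.2
   vertex 4.2 2.8 1.9
  endloop
 endfacet
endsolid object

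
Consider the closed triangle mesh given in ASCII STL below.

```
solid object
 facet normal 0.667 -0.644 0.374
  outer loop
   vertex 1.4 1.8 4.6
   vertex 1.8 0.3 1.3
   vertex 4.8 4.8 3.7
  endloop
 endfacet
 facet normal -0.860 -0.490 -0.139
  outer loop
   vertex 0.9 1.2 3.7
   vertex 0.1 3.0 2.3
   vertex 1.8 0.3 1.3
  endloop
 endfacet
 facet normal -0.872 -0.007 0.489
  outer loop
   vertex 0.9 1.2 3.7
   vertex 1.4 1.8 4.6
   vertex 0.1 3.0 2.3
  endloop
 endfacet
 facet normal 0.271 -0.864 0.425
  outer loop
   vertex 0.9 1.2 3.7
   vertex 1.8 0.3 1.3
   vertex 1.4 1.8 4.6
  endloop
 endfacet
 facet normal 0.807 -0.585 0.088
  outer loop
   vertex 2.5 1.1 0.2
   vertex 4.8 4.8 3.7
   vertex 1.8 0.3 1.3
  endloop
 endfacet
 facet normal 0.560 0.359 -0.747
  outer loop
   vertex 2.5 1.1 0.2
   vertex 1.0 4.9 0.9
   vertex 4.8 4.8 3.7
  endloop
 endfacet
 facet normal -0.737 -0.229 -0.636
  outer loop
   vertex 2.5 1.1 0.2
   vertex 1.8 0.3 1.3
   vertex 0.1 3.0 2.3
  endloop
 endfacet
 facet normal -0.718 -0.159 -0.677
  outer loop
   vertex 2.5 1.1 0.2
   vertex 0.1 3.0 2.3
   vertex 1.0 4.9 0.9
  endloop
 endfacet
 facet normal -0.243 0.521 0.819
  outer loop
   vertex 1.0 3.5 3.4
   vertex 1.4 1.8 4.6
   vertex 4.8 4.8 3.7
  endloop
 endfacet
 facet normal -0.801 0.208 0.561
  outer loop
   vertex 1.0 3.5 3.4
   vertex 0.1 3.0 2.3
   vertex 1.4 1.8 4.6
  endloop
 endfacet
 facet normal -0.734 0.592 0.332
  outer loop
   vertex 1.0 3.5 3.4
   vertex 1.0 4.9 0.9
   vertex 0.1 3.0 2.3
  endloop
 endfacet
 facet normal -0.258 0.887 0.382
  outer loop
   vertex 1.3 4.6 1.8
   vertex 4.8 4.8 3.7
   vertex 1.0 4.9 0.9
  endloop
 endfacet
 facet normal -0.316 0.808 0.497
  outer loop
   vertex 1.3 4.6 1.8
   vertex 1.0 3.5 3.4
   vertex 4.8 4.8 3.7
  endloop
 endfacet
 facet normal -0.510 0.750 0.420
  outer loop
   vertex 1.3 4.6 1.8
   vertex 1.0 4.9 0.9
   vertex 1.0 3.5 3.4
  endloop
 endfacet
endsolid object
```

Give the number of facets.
14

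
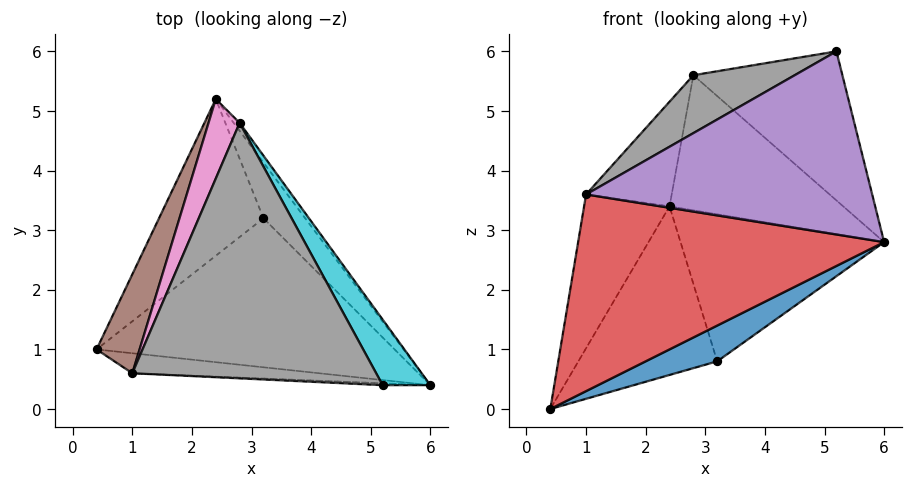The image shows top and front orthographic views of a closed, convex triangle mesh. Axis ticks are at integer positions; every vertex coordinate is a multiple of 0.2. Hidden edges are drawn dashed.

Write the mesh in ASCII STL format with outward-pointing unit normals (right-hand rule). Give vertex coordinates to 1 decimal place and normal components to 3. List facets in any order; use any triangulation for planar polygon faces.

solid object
 facet normal 0.419 -0.212 -0.883
  outer loop
   vertex 3.2 3.2 0.8
   vertex 6.0 0.4 2.8
   vertex 0.4 1.0 0.0
  endloop
 endfacet
 facet normal -0.356 0.685 -0.636
  outer loop
   vertex 3.2 3.2 0.8
   vertex 0.4 1.0 0.0
   vertex 2.4 5.2 3.4
  endloop
 endfacet
 facet normal 0.765 0.602 -0.228
  outer loop
   vertex 3.2 3.2 0.8
   vertex 2.4 5.2 3.4
   vertex 6.0 0.4 2.8
  endloop
 endfacet
 facet normal -0.056 -0.993 -0.101
  outer loop
   vertex 1.0 0.6 3.6
   vertex 0.4 1.0 0.0
   vertex 6.0 0.4 2.8
  endloop
 endfacet
 facet normal -0.042 -0.999 -0.010
  outer loop
   vertex 1.0 0.6 3.6
   vertex 6.0 0.4 2.8
   vertex 5.2 0.4 6.0
  endloop
 endfacet
 facet normal -0.937 0.293 0.189
  outer loop
   vertex 1.0 0.6 3.6
   vertex 2.4 5.2 3.4
   vertex 0.4 1.0 0.0
  endloop
 endfacet
 facet normal -0.930 0.293 0.222
  outer loop
   vertex 2.8 4.8 5.6
   vertex 2.4 5.2 3.4
   vertex 1.0 0.6 3.6
  endloop
 endfacet
 facet normal -0.494 -0.192 0.848
  outer loop
   vertex 2.8 4.8 5.6
   vertex 1.0 0.6 3.6
   vertex 5.2 0.4 6.0
  endloop
 endfacet
 facet normal 0.797 0.602 -0.035
  outer loop
   vertex 2.8 4.8 5.6
   vertex 6.0 0.4 2.8
   vertex 2.4 5.2 3.4
  endloop
 endfacet
 facet normal 0.850 0.483 0.212
  outer loop
   vertex 2.8 4.8 5.6
   vertex 5.2 0.4 6.0
   vertex 6.0 0.4 2.8
  endloop
 endfacet
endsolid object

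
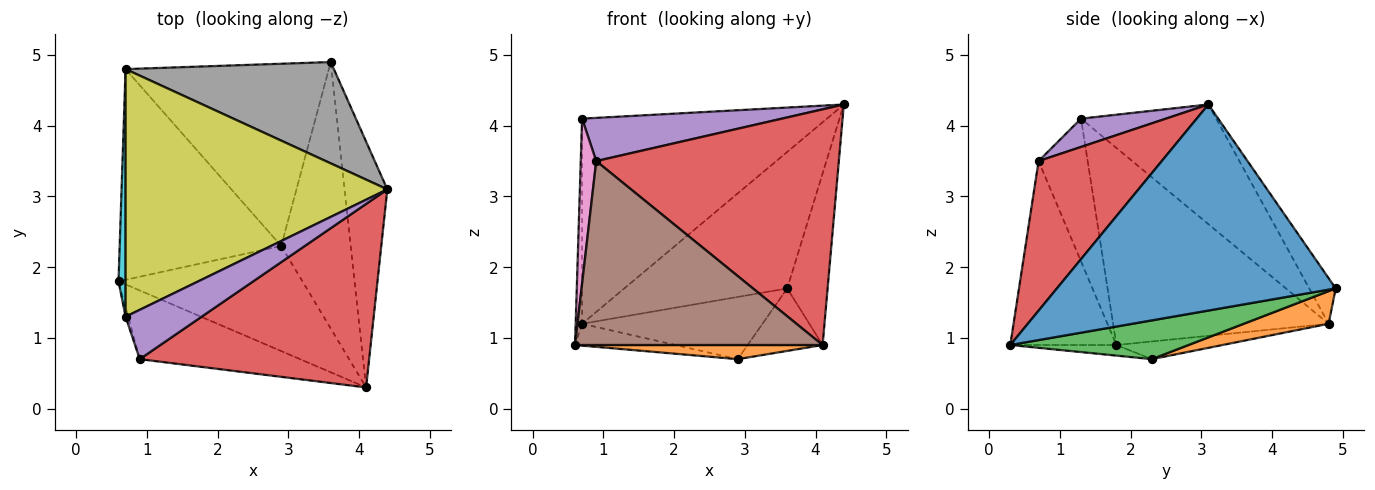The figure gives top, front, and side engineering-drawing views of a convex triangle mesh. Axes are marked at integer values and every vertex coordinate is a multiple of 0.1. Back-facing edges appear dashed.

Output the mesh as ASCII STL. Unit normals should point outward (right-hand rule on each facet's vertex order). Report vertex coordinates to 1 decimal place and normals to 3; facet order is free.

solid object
 facet normal 0.969 0.140 -0.201
  outer loop
   vertex 3.6 4.9 1.7
   vertex 4.4 3.1 4.3
   vertex 4.1 0.3 0.9
  endloop
 endfacet
 facet normal -0.057 -0.133 -0.989
  outer loop
   vertex 2.9 2.3 0.7
   vertex 4.1 0.3 0.9
   vertex 0.6 1.8 0.9
  endloop
 endfacet
 facet normal 0.477 0.201 -0.856
  outer loop
   vertex 2.9 2.3 0.7
   vertex 3.6 4.9 1.7
   vertex 4.1 0.3 0.9
  endloop
 endfacet
 facet normal 0.372 -0.732 0.570
  outer loop
   vertex 0.9 0.7 3.5
   vertex 4.1 0.3 0.9
   vertex 4.4 3.1 4.3
  endloop
 endfacet
 facet normal 0.270 -0.635 0.724
  outer loop
   vertex 0.9 0.7 3.5
   vertex 4.4 3.1 4.3
   vertex 0.7 1.3 4.1
  endloop
 endfacet
 facet normal -0.373 -0.869 -0.325
  outer loop
   vertex 0.9 0.7 3.5
   vertex 0.6 1.8 0.9
   vertex 4.1 0.3 0.9
  endloop
 endfacet
 facet normal -0.954 -0.301 -0.017
  outer loop
   vertex 0.9 0.7 3.5
   vertex 0.7 1.3 4.1
   vertex 0.6 1.8 0.9
  endloop
 endfacet
 facet normal -0.129 0.796 0.591
  outer loop
   vertex 0.7 4.8 1.2
   vertex 4.4 3.1 4.3
   vertex 3.6 4.9 1.7
  endloop
 endfacet
 facet normal -0.332 0.602 0.726
  outer loop
   vertex 0.7 4.8 1.2
   vertex 0.7 1.3 4.1
   vertex 4.4 3.1 4.3
  endloop
 endfacet
 facet normal -0.999 0.030 0.036
  outer loop
   vertex 0.7 4.8 1.2
   vertex 0.6 1.8 0.9
   vertex 0.7 1.3 4.1
  endloop
 endfacet
 facet normal -0.108 0.102 -0.989
  outer loop
   vertex 0.7 4.8 1.2
   vertex 2.9 2.3 0.7
   vertex 0.6 1.8 0.9
  endloop
 endfacet
 facet normal 0.150 0.319 -0.936
  outer loop
   vertex 0.7 4.8 1.2
   vertex 3.6 4.9 1.7
   vertex 2.9 2.3 0.7
  endloop
 endfacet
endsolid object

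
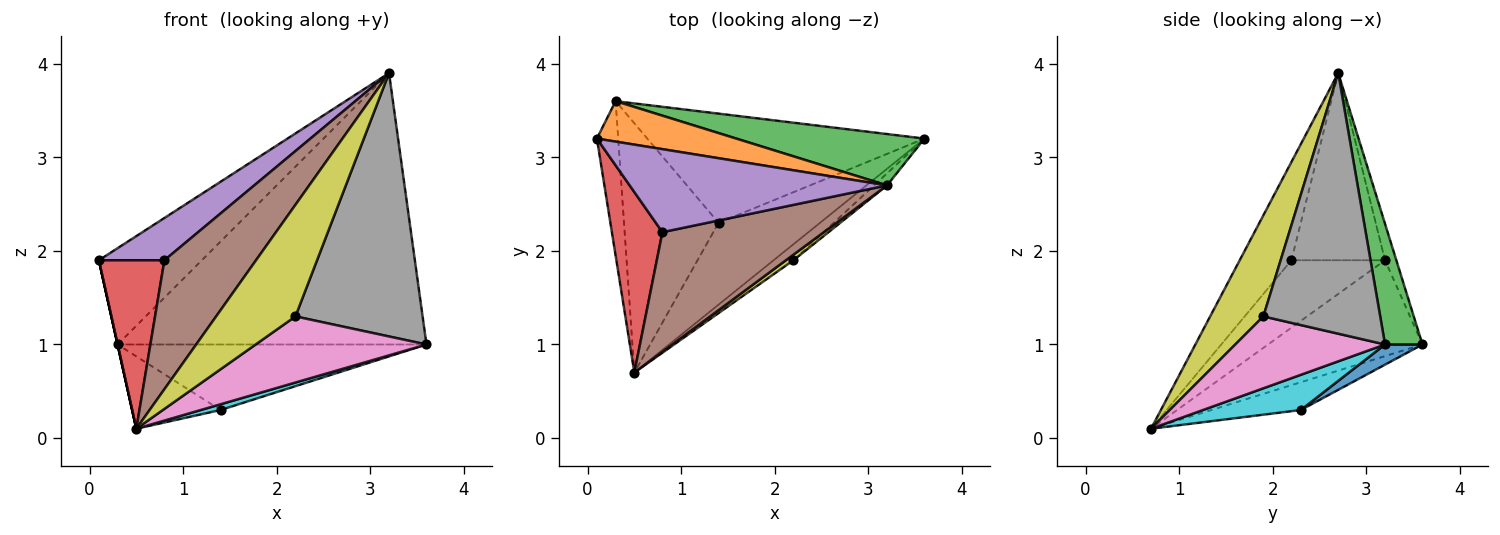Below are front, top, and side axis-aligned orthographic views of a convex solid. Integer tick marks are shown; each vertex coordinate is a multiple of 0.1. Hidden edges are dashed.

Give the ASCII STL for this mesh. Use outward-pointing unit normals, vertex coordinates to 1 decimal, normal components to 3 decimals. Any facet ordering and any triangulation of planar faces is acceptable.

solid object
 facet normal -0.976 0.000 -0.217
  outer loop
   vertex 0.3 3.6 1.0
   vertex 0.5 0.7 0.1
   vertex 0.1 3.2 1.9
  endloop
 endfacet
 facet normal -0.101 0.917 0.385
  outer loop
   vertex 0.3 3.6 1.0
   vertex 0.1 3.2 1.9
   vertex 3.2 2.7 3.9
  endloop
 endfacet
 facet normal 0.118 0.976 0.185
  outer loop
   vertex 0.3 3.6 1.0
   vertex 3.2 2.7 3.9
   vertex 3.6 3.2 1.0
  endloop
 endfacet
 facet normal -0.698 -0.489 0.524
  outer loop
   vertex 0.8 2.2 1.9
   vertex 0.1 3.2 1.9
   vertex 0.5 0.7 0.1
  endloop
 endfacet
 facet normal -0.544 -0.381 0.748
  outer loop
   vertex 0.8 2.2 1.9
   vertex 3.2 2.7 3.9
   vertex 0.1 3.2 1.9
  endloop
 endfacet
 facet normal -0.382 -0.677 0.628
  outer loop
   vertex 0.8 2.2 1.9
   vertex 0.5 0.7 0.1
   vertex 3.2 2.7 3.9
  endloop
 endfacet
 facet normal 0.649 -0.740 -0.179
  outer loop
   vertex 2.2 1.9 1.3
   vertex 0.5 0.7 0.1
   vertex 3.6 3.2 1.0
  endloop
 endfacet
 facet normal 0.676 -0.736 -0.034
  outer loop
   vertex 2.2 1.9 1.3
   vertex 3.6 3.2 1.0
   vertex 3.2 2.7 3.9
  endloop
 endfacet
 facet normal 0.557 -0.830 0.041
  outer loop
   vertex 2.2 1.9 1.3
   vertex 3.2 2.7 3.9
   vertex 0.5 0.7 0.1
  endloop
 endfacet
 facet normal 0.327 -0.066 -0.943
  outer loop
   vertex 1.4 2.3 0.3
   vertex 3.6 3.2 1.0
   vertex 0.5 0.7 0.1
  endloop
 endfacet
 facet normal 0.062 0.513 -0.856
  outer loop
   vertex 1.4 2.3 0.3
   vertex 0.3 3.6 1.0
   vertex 3.6 3.2 1.0
  endloop
 endfacet
 facet normal -0.271 0.268 -0.924
  outer loop
   vertex 1.4 2.3 0.3
   vertex 0.5 0.7 0.1
   vertex 0.3 3.6 1.0
  endloop
 endfacet
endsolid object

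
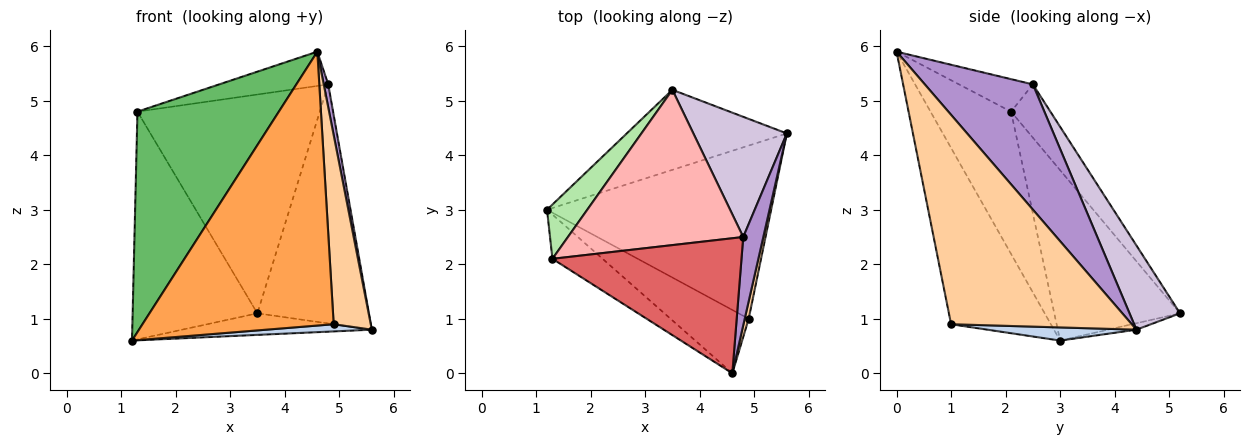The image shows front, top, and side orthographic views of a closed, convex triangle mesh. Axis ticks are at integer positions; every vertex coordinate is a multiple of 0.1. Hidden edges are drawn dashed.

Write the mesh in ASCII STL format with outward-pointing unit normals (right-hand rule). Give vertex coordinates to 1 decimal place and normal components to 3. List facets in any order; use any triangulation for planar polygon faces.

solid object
 facet normal -0.039 0.260 -0.965
  outer loop
   vertex 3.5 5.2 1.1
   vertex 5.6 4.4 0.8
   vertex 1.2 3.0 0.6
  endloop
 endfacet
 facet normal 0.059 -0.041 -0.997
  outer loop
   vertex 4.9 1.0 0.9
   vertex 1.2 3.0 0.6
   vertex 5.6 4.4 0.8
  endloop
 endfacet
 facet normal -0.453 -0.868 -0.201
  outer loop
   vertex 4.9 1.0 0.9
   vertex 4.6 0.0 5.9
   vertex 1.2 3.0 0.6
  endloop
 endfacet
 facet normal 0.979 -0.201 0.019
  outer loop
   vertex 4.9 1.0 0.9
   vertex 5.6 4.4 0.8
   vertex 4.6 0.0 5.9
  endloop
 endfacet
 facet normal -0.487 -0.856 -0.172
  outer loop
   vertex 1.3 2.1 4.8
   vertex 1.2 3.0 0.6
   vertex 4.6 0.0 5.9
  endloop
 endfacet
 facet normal -0.700 0.694 0.165
  outer loop
   vertex 1.3 2.1 4.8
   vertex 3.5 5.2 1.1
   vertex 1.2 3.0 0.6
  endloop
 endfacet
 facet normal -0.164 0.243 0.956
  outer loop
   vertex 4.8 2.5 5.3
   vertex 1.3 2.1 4.8
   vertex 4.6 0.0 5.9
  endloop
 endfacet
 facet normal -0.173 0.803 0.570
  outer loop
   vertex 4.8 2.5 5.3
   vertex 3.5 5.2 1.1
   vertex 1.3 2.1 4.8
  endloop
 endfacet
 facet normal 0.987 -0.041 0.158
  outer loop
   vertex 4.8 2.5 5.3
   vertex 4.6 0.0 5.9
   vertex 5.6 4.4 0.8
  endloop
 endfacet
 facet normal 0.375 0.828 0.416
  outer loop
   vertex 4.8 2.5 5.3
   vertex 5.6 4.4 0.8
   vertex 3.5 5.2 1.1
  endloop
 endfacet
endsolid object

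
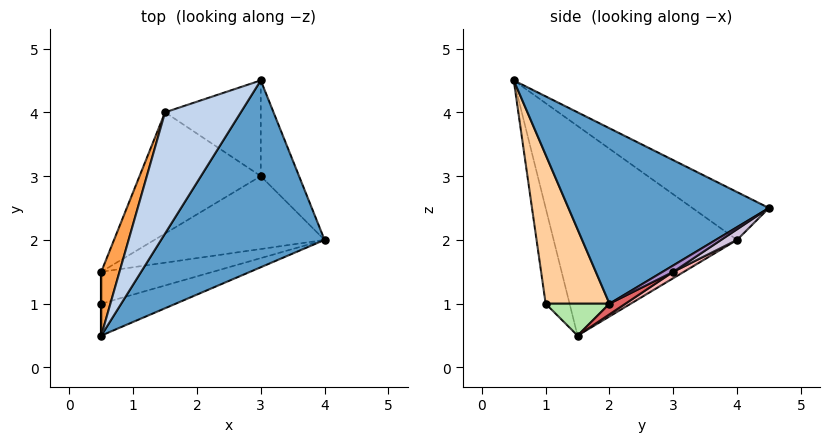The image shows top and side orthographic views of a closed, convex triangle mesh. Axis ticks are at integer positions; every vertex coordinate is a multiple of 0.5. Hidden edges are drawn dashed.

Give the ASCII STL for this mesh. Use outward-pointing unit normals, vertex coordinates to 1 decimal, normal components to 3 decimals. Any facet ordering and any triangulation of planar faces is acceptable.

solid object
 facet normal 0.727 -0.116 0.677
  outer loop
   vertex 3.0 4.5 2.5
   vertex 0.5 0.5 4.5
   vertex 4.0 2.0 1.0
  endloop
 endfacet
 facet normal -0.426 0.603 0.674
  outer loop
   vertex 1.5 4.0 2.0
   vertex 0.5 0.5 4.5
   vertex 3.0 4.5 2.5
  endloop
 endfacet
 facet normal -0.941 0.327 0.082
  outer loop
   vertex 1.5 4.0 2.0
   vertex 0.5 1.5 0.5
   vertex 0.5 0.5 4.5
  endloop
 endfacet
 facet normal 0.272 -0.953 -0.136
  outer loop
   vertex 0.5 1.0 1.0
   vertex 4.0 2.0 1.0
   vertex 0.5 0.5 4.5
  endloop
 endfacet
 facet normal -1.000 0.000 0.000
  outer loop
   vertex 0.5 1.0 1.0
   vertex 0.5 0.5 4.5
   vertex 0.5 1.5 0.5
  endloop
 endfacet
 facet normal 0.198 -0.693 -0.693
  outer loop
   vertex 0.5 1.0 1.0
   vertex 0.5 1.5 0.5
   vertex 4.0 2.0 1.0
  endloop
 endfacet
 facet normal 0.054 0.490 -0.870
  outer loop
   vertex 3.0 3.0 1.5
   vertex 4.0 2.0 1.0
   vertex 0.5 1.5 0.5
  endloop
 endfacet
 facet normal 0.046 0.501 -0.865
  outer loop
   vertex 3.0 3.0 1.5
   vertex 0.5 1.5 0.5
   vertex 1.5 4.0 2.0
  endloop
 endfacet
 facet normal 0.137 0.549 -0.824
  outer loop
   vertex 3.0 3.0 1.5
   vertex 3.0 4.5 2.5
   vertex 4.0 2.0 1.0
  endloop
 endfacet
 facet normal 0.092 0.552 -0.829
  outer loop
   vertex 3.0 3.0 1.5
   vertex 1.5 4.0 2.0
   vertex 3.0 4.5 2.5
  endloop
 endfacet
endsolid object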